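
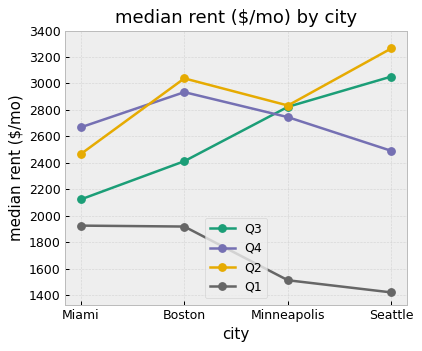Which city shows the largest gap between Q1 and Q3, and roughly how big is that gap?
Seattle: Q1 ≈ 1400, Q3 ≈ 3000 → gap ≈ 1600. Next-largest (Minneapolis) is only ≈ 1200.

Seattle, ≈ 1600 $/mo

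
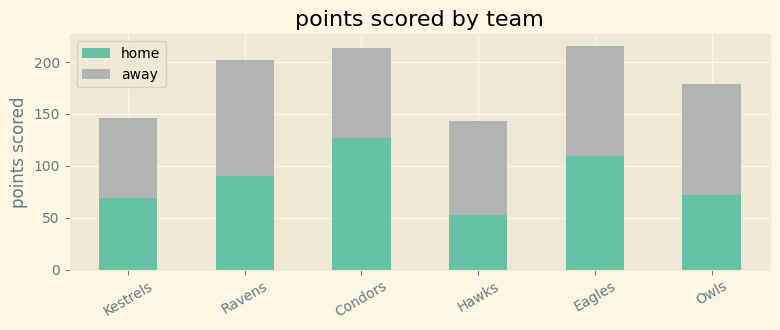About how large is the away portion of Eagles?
≈ 120

away top ≈ 220, bottom ≈ 100; segment ≈ 120.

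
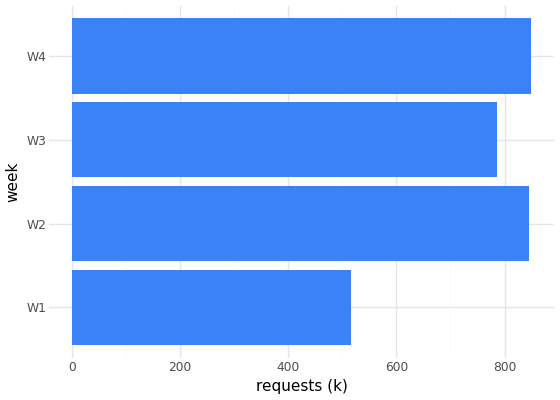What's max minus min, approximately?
Max W4 ≈ 800, min W1 ≈ 500; range ≈ 300.

≈ 300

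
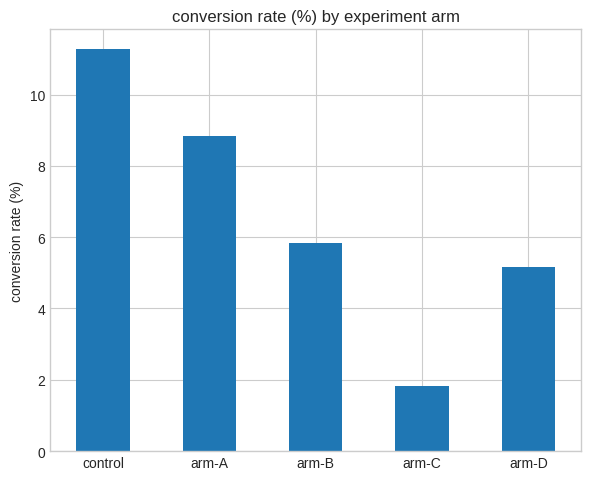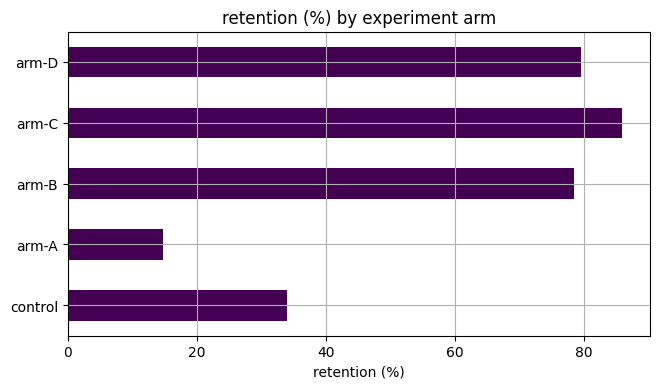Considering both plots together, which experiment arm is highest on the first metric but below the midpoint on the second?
control

Chart 2 median retention (%) ≈ 80; below-median experiment arms: control, arm-A. Among those, control has the highest conversion rate (%) (≈ 12).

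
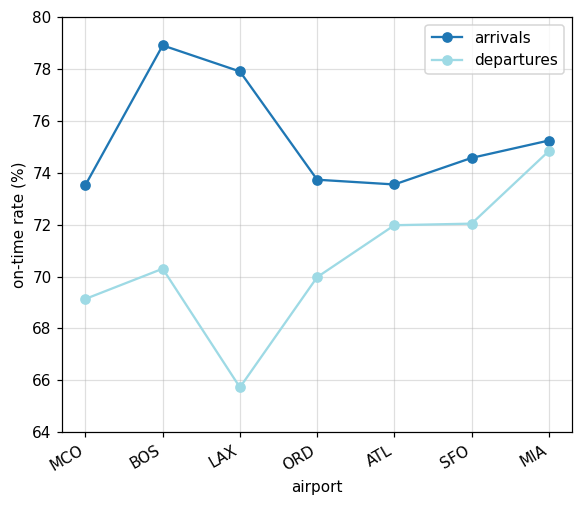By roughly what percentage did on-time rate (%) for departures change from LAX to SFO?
LAX ≈ 66, SFO ≈ 72; (72 − 66) / 66 ≈ +9.1%.

≈ +9.1%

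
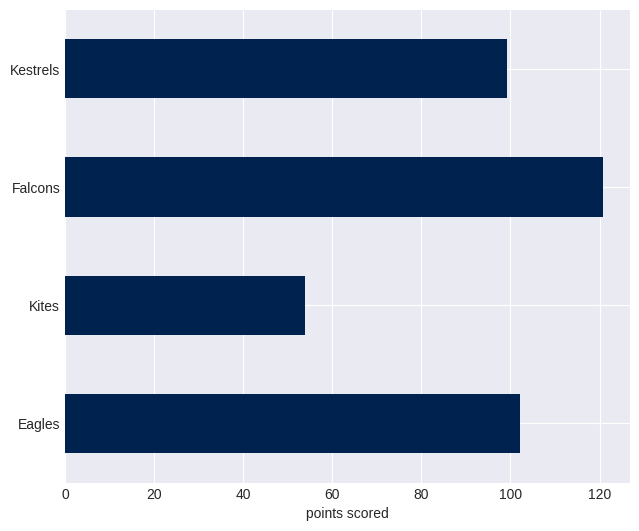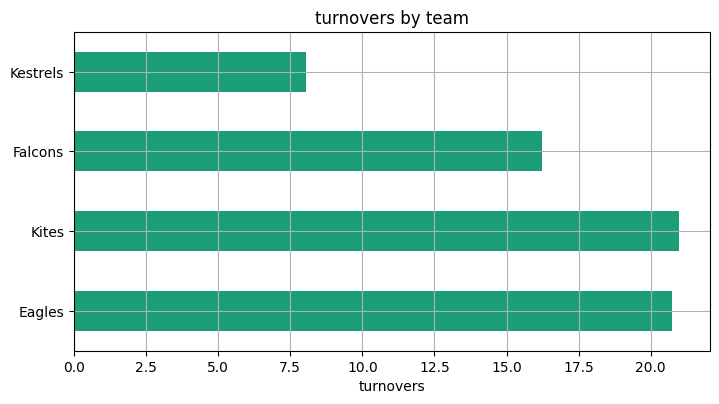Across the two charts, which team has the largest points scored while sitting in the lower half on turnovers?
Falcons

Chart 2 median turnovers ≈ 18; below-median teams: Falcons, Kestrels. Among those, Falcons has the highest points scored (≈ 120).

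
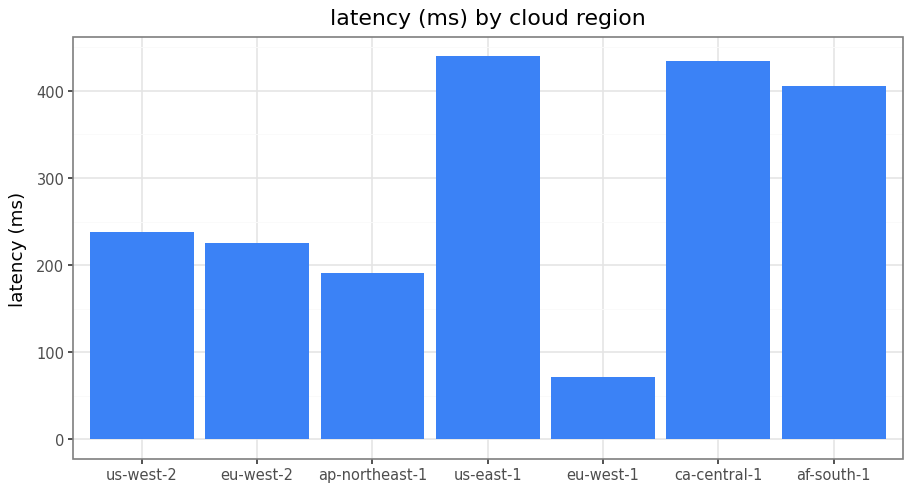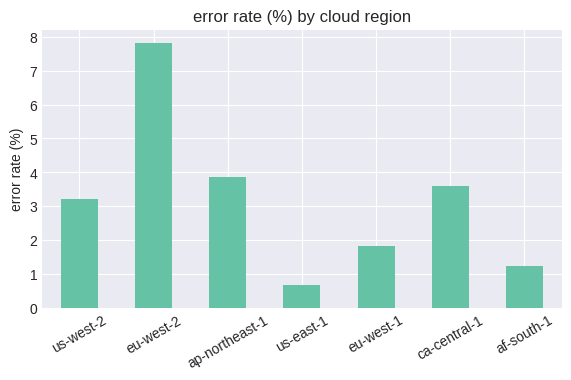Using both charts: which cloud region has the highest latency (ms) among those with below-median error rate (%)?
us-east-1

Chart 2 median error rate (%) ≈ 3; below-median cloud regions: us-east-1, eu-west-1, af-south-1. Among those, us-east-1 has the highest latency (ms) (≈ 450).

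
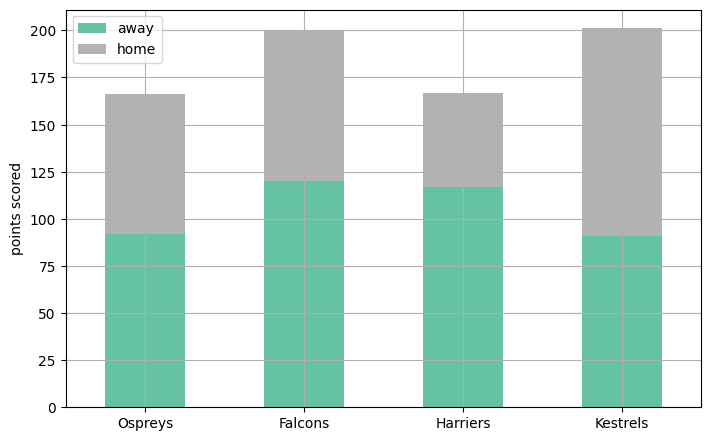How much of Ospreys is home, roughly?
home top ≈ 160, bottom ≈ 100; segment ≈ 60.

≈ 60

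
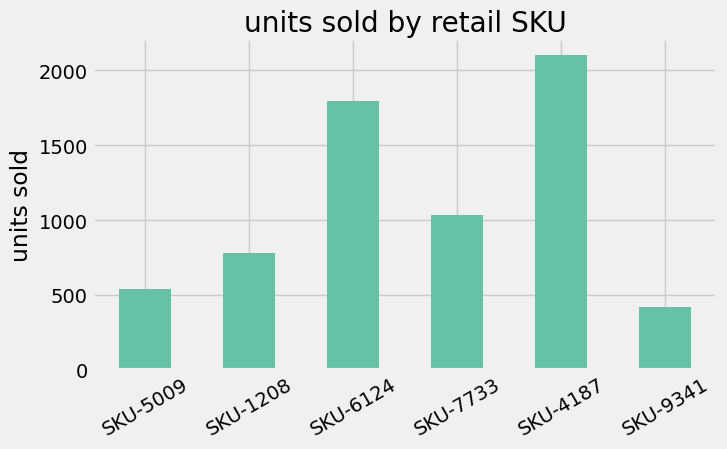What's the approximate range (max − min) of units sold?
≈ 1800

Max SKU-4187 ≈ 2200, min SKU-9341 ≈ 400; range ≈ 1800.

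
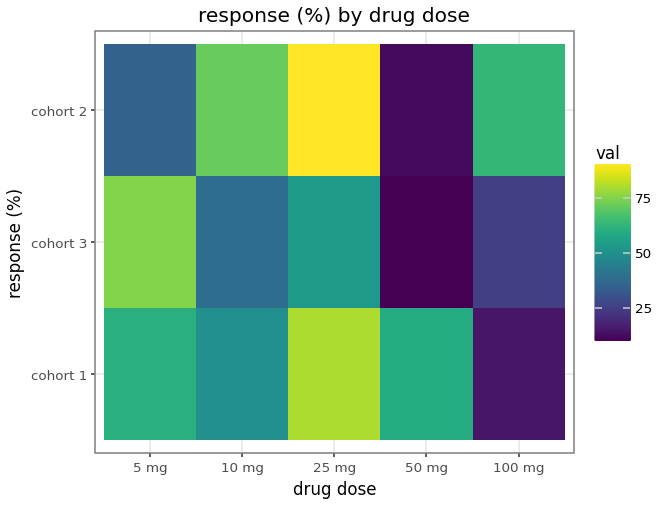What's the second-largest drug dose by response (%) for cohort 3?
Top 3 for cohort 3: 5 mg ≈ 80, 25 mg ≈ 50, 10 mg ≈ 40.

25 mg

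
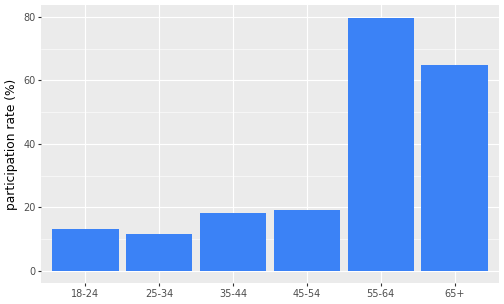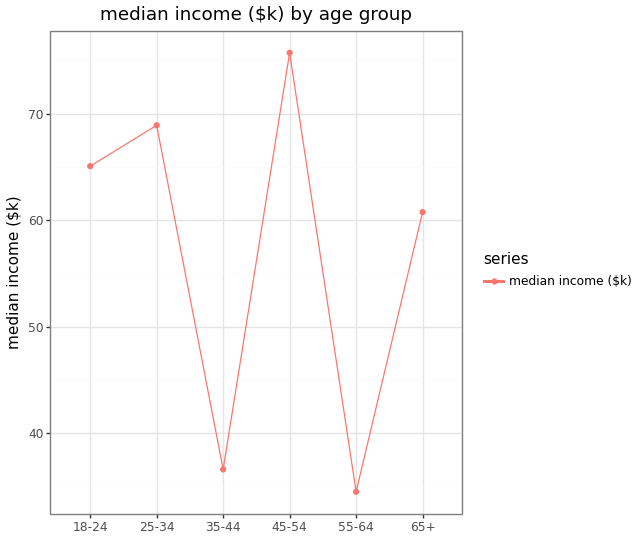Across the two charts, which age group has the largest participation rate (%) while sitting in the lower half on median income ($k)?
Chart 2 median median income ($k) ≈ 60; below-median age groups: 35-44, 55-64, 65+. Among those, 55-64 has the highest participation rate (%) (≈ 80).

55-64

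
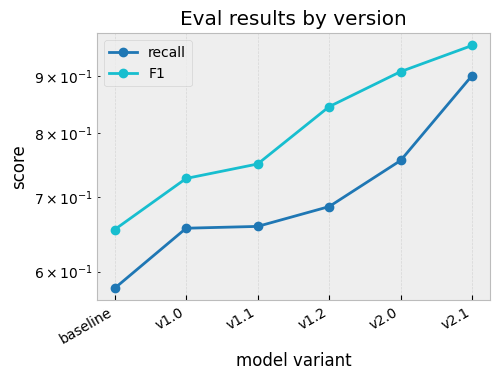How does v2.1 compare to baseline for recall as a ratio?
v2.1 ≈ 0.90, baseline ≈ 0.60; 0.90/0.60 ≈ 1.5.

≈ 1.5×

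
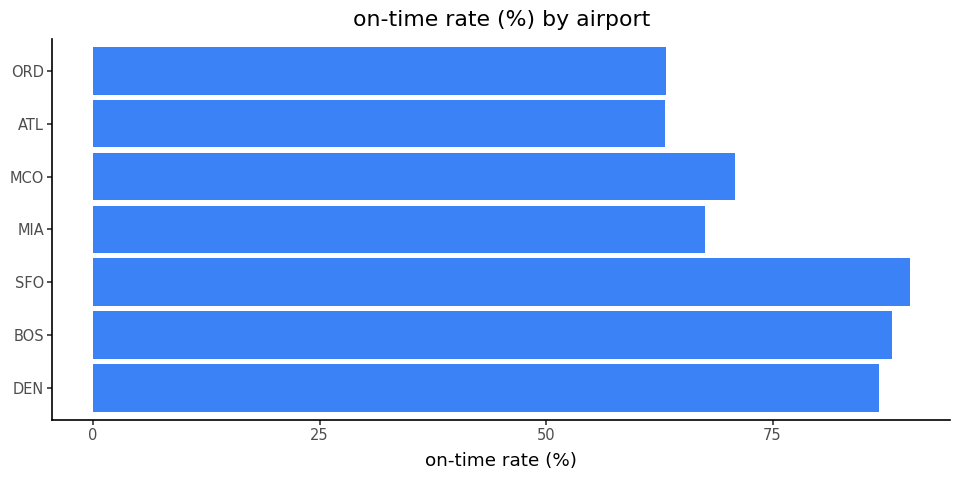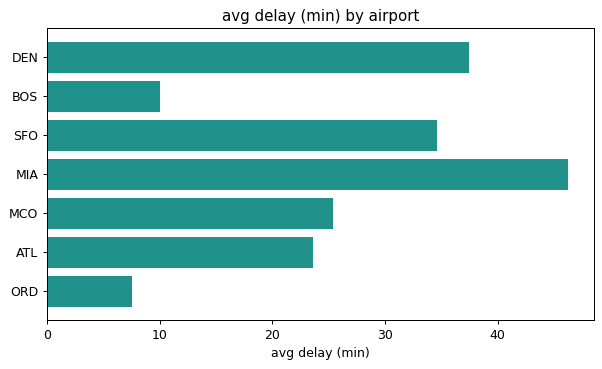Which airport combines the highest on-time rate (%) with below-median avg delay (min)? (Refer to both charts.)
Chart 2 median avg delay (min) ≈ 25; below-median airports: BOS, ATL, ORD. Among those, BOS has the highest on-time rate (%) (≈ 90).

BOS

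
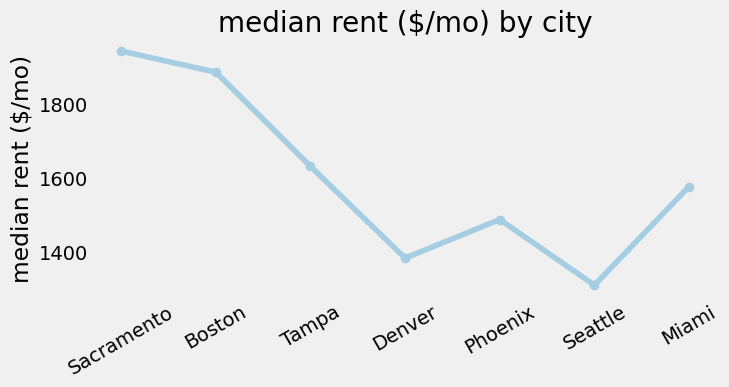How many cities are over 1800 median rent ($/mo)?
Above 1800: Sacramento, Boston.

2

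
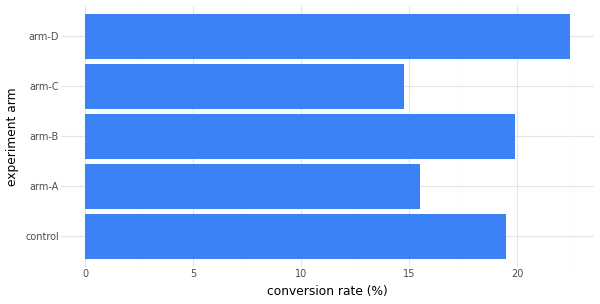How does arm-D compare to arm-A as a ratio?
≈ 1.38×

arm-D ≈ 22, arm-A ≈ 16; 22/16 ≈ 1.38.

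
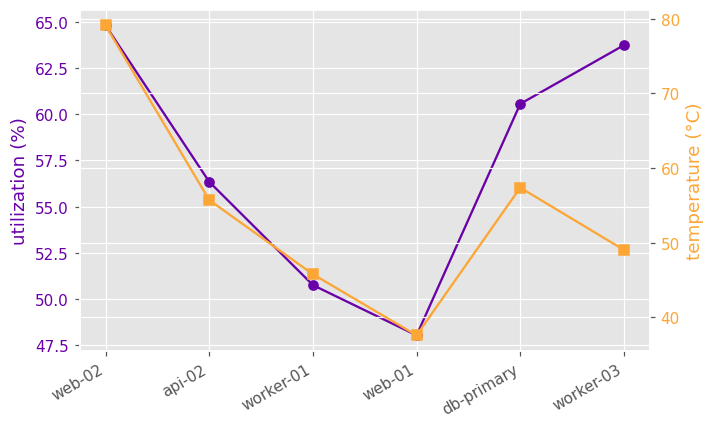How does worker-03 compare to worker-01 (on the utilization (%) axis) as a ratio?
≈ 1.28×

worker-03 ≈ 64, worker-01 ≈ 50; 64/50 ≈ 1.28.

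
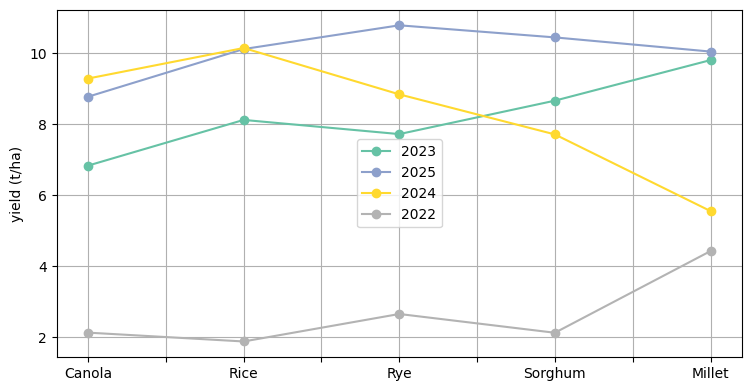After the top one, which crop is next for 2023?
Sorghum

Top 3 for 2023: Millet ≈ 10, Sorghum ≈ 9, Rice ≈ 8.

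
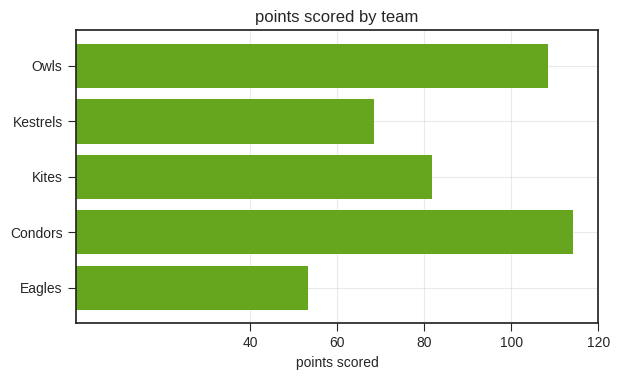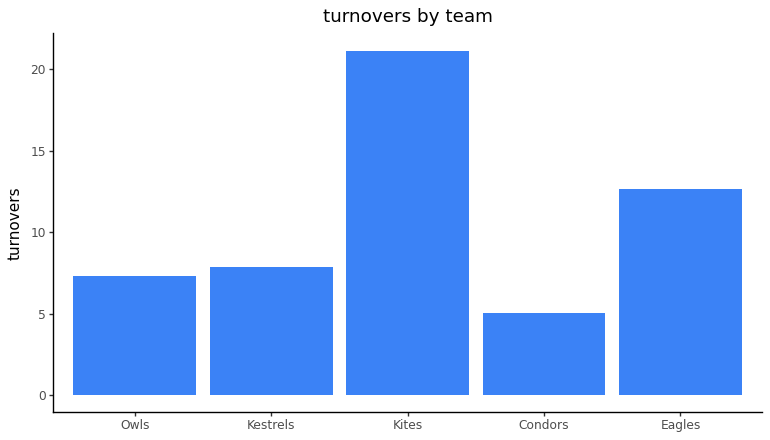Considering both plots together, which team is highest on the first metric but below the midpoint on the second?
Chart 2 median turnovers ≈ 8; below-median teams: Owls, Condors. Among those, Condors has the highest points scored (≈ 120).

Condors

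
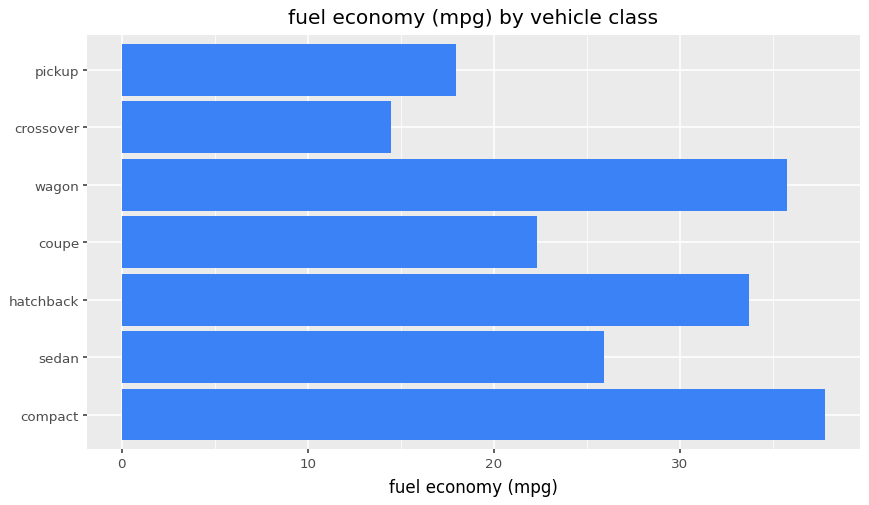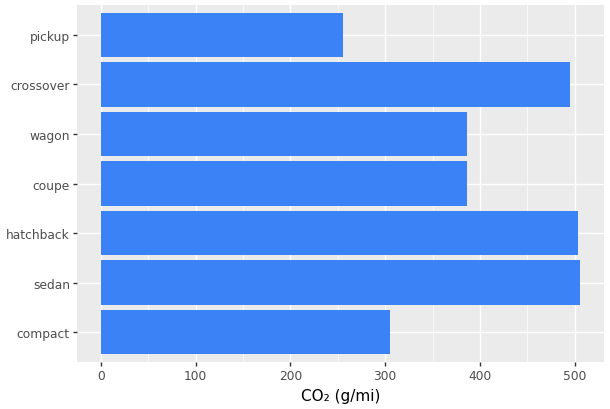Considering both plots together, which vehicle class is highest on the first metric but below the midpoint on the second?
Chart 2 median CO₂ (g/mi) ≈ 400; below-median vehicle classes: compact, wagon, pickup. Among those, compact has the highest fuel economy (mpg) (≈ 40).

compact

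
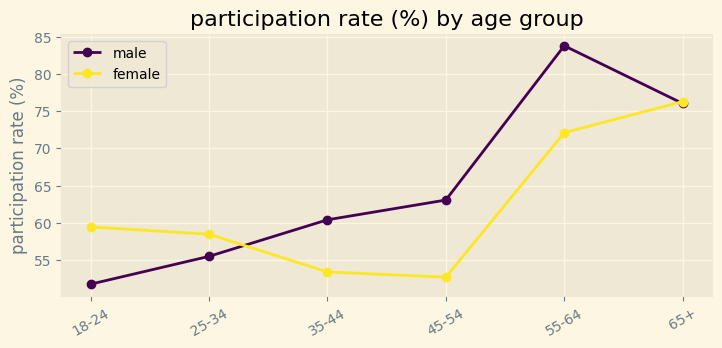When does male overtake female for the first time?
25-34: male ≈ 55 vs female ≈ 60 (not yet); 35-44: male ≈ 60 vs female ≈ 55 (first crossover).

35-44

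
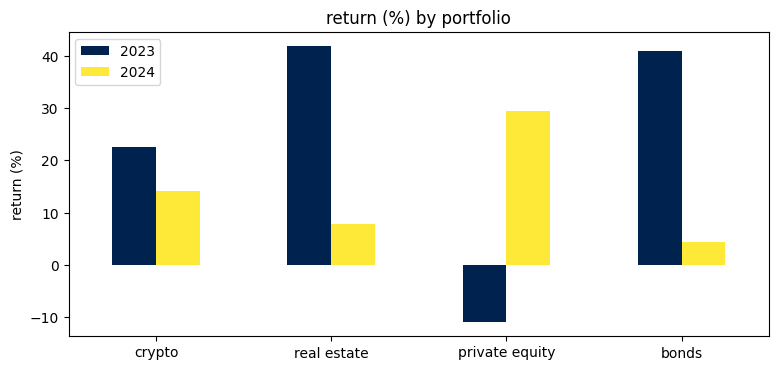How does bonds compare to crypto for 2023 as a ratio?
bonds ≈ 40, crypto ≈ 25; 40/25 ≈ 1.6.

≈ 1.6×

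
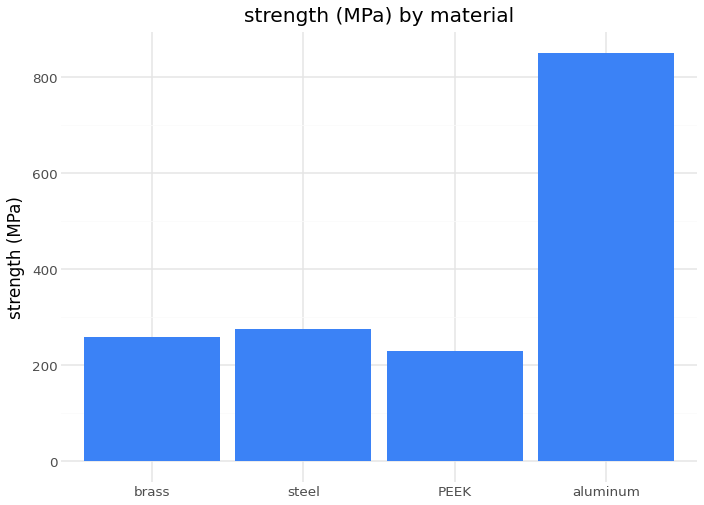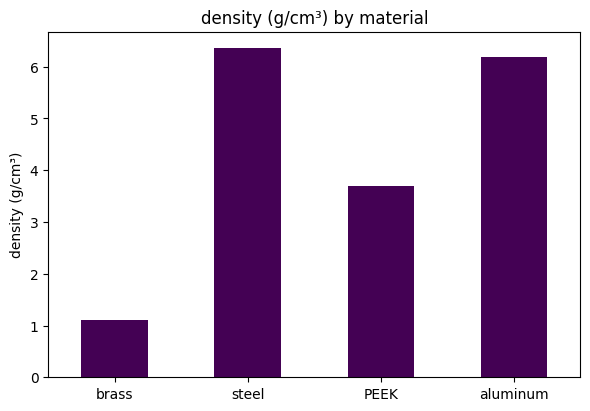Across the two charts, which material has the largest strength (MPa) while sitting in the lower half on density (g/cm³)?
Chart 2 median density (g/cm³) ≈ 5; below-median materials: brass, PEEK. Among those, brass has the highest strength (MPa) (≈ 300).

brass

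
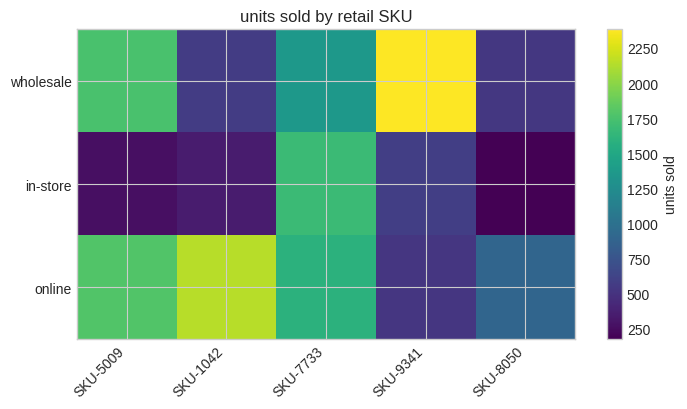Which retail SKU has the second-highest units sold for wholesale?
SKU-5009

Top 3 for wholesale: SKU-9341 ≈ 2400, SKU-5009 ≈ 1800, SKU-7733 ≈ 1400.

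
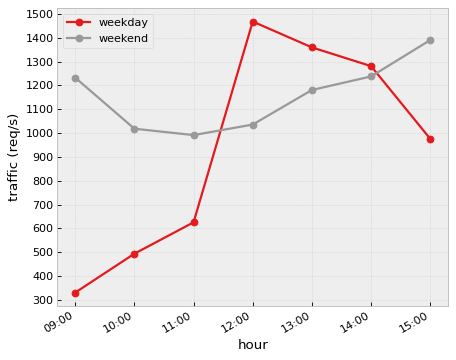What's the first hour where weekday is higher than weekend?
11:00: weekday ≈ 600 vs weekend ≈ 1000 (not yet); 12:00: weekday ≈ 1500 vs weekend ≈ 1000 (first crossover).

12:00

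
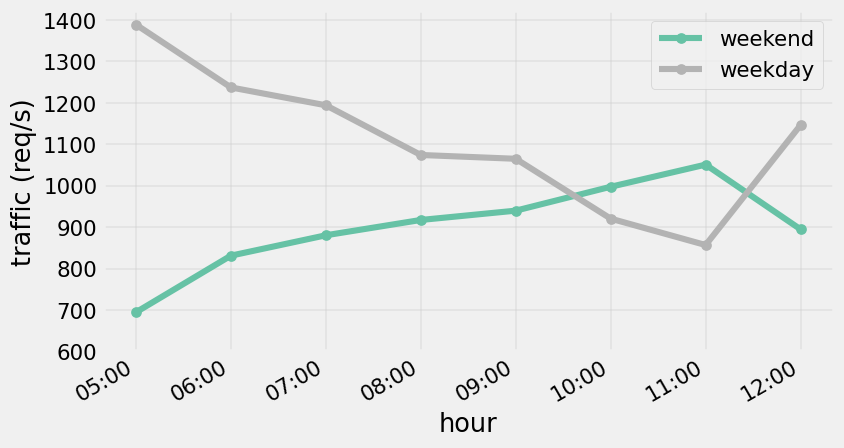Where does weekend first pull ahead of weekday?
10:00

09:00: weekend ≈ 900 vs weekday ≈ 1100 (not yet); 10:00: weekend ≈ 1000 vs weekday ≈ 900 (first crossover).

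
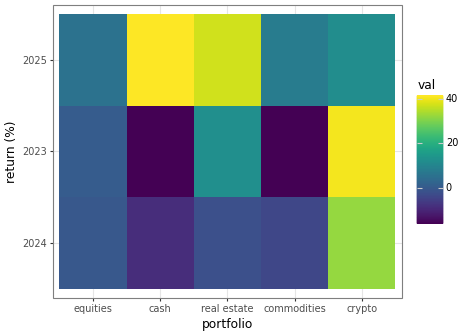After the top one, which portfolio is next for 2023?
Top 3 for 2023: crypto ≈ 40, real estate ≈ 10, equities ≈ 0.

real estate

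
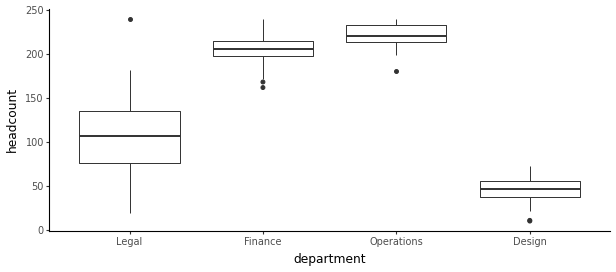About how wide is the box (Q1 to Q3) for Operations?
Q3 ≈ 240, Q1 ≈ 220; IQR ≈ 20.

≈ 20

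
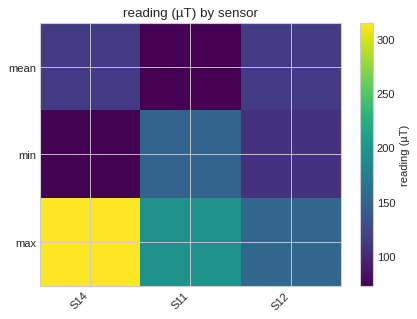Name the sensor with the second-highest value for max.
Top 3 for max: S14 ≈ 325, S11 ≈ 200, S12 ≈ 150.

S11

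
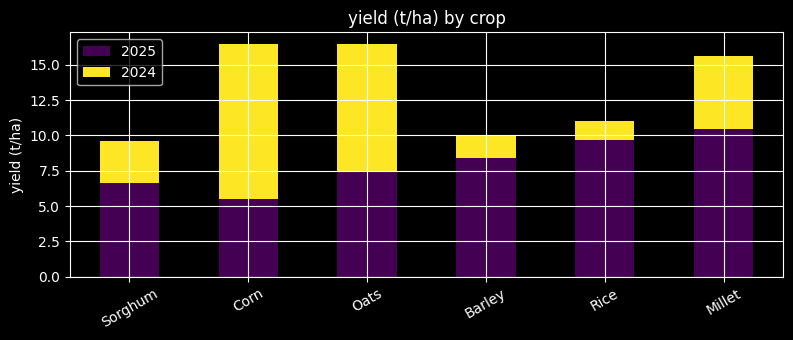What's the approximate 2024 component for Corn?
2024 top ≈ 16, bottom ≈ 6; segment ≈ 10.

≈ 10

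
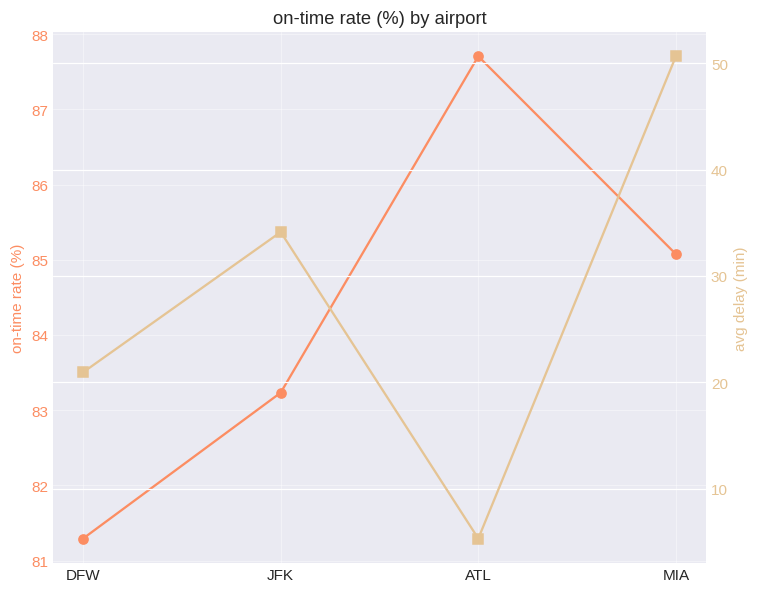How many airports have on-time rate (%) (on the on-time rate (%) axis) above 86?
1

Above 86: ATL.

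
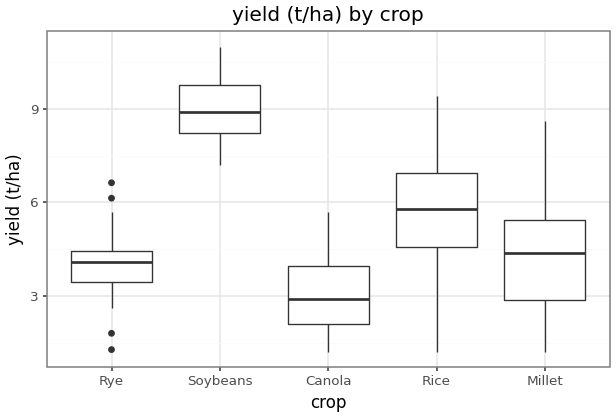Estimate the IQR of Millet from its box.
≈ 2.5

Q3 ≈ 5.5, Q1 ≈ 3.0; IQR ≈ 2.5.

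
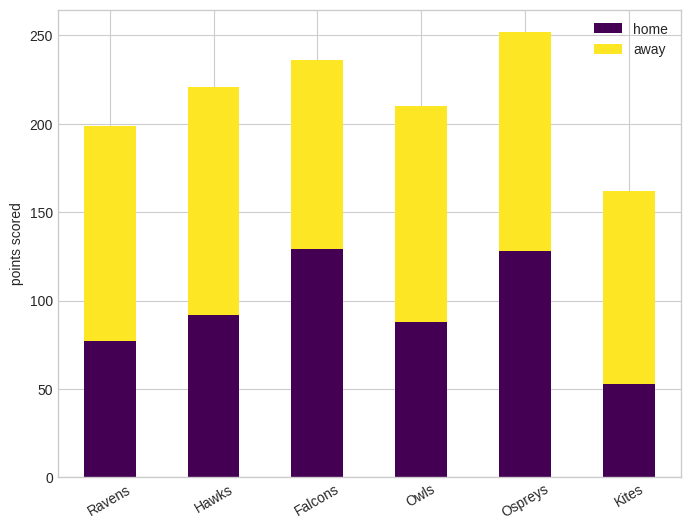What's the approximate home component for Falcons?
≈ 125

home top ≈ 125, bottom ≈ 0; segment ≈ 125.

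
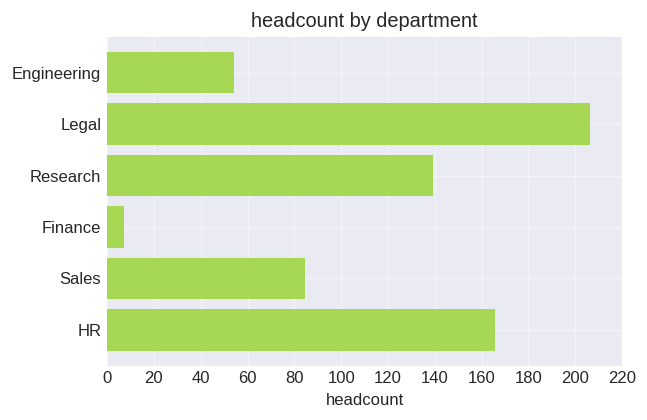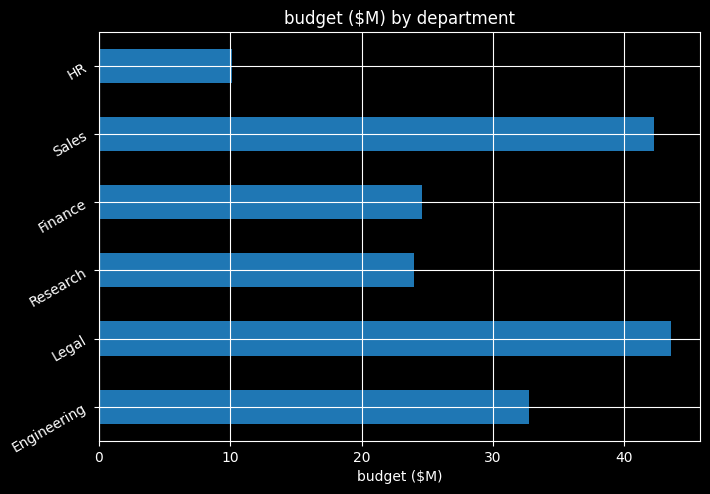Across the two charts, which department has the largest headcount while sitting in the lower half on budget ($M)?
HR

Chart 2 median budget ($M) ≈ 30; below-median departments: Research, Finance, HR. Among those, HR has the highest headcount (≈ 160).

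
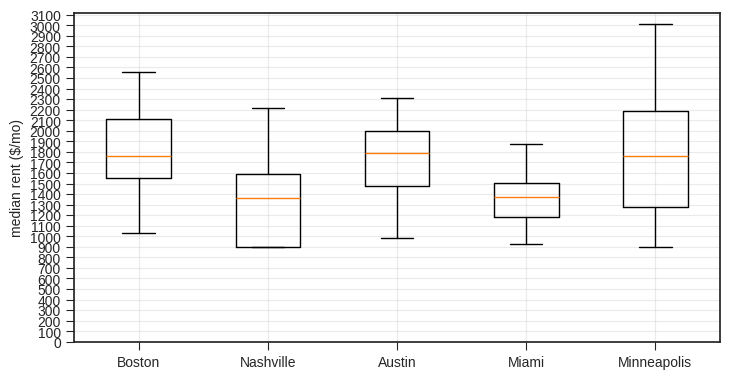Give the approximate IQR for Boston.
Q3 ≈ 2100, Q1 ≈ 1500; IQR ≈ 600.

≈ 600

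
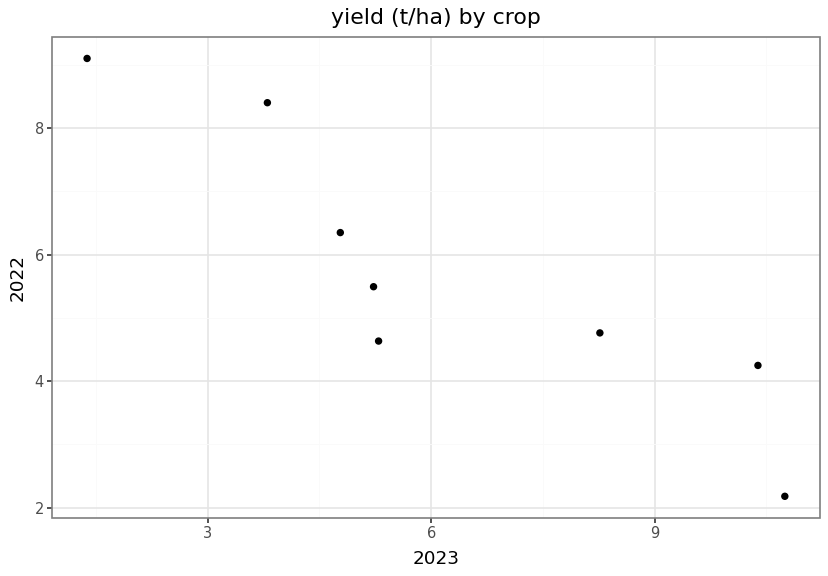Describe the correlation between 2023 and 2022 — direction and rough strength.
negative, strong

Points are negatively correlated; strong (|r| ≈ 0.9).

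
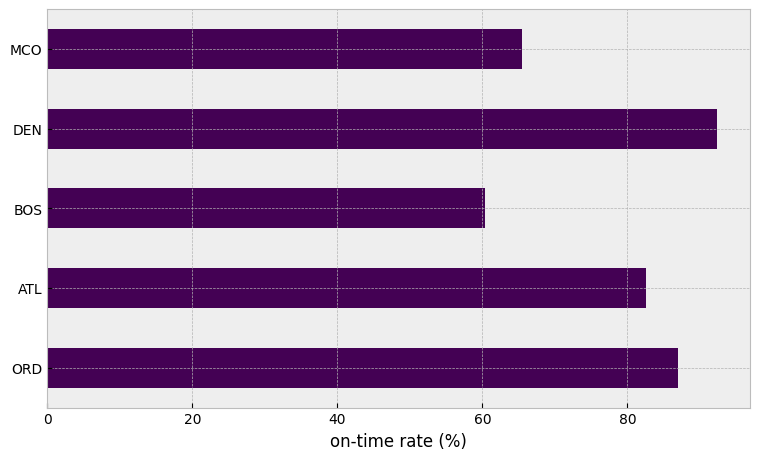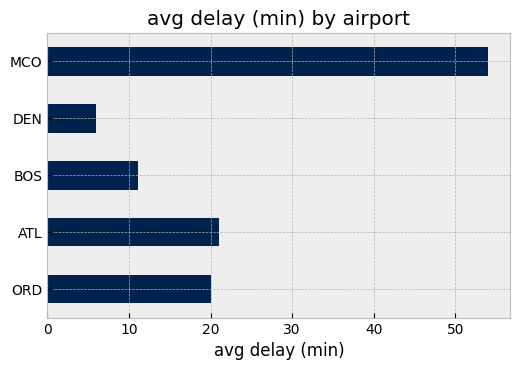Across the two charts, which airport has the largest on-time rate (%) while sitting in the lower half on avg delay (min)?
Chart 2 median avg delay (min) ≈ 20; below-median airports: BOS, DEN. Among those, DEN has the highest on-time rate (%) (≈ 90).

DEN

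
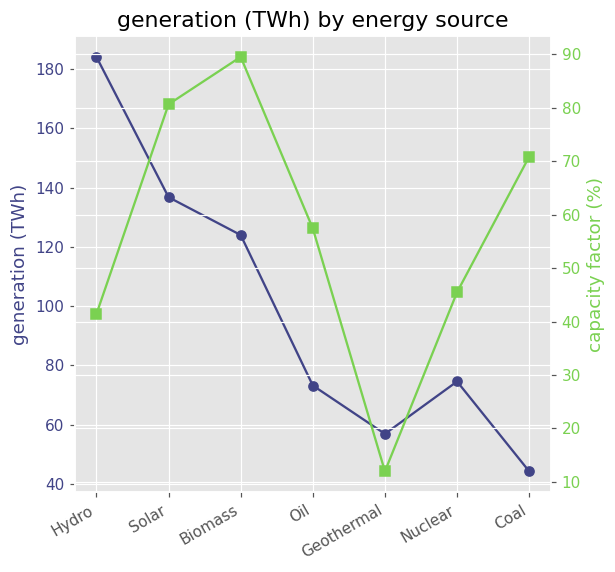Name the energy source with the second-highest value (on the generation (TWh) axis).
Top 3 (on the generation (TWh) axis): Hydro ≈ 180, Solar ≈ 140, Biomass ≈ 120.

Solar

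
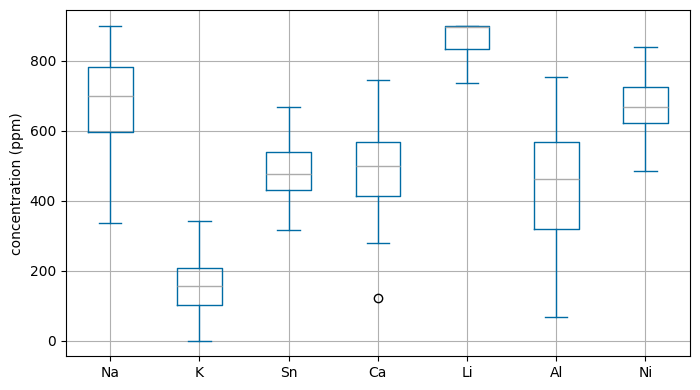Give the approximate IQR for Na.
≈ 200

Q3 ≈ 800, Q1 ≈ 600; IQR ≈ 200.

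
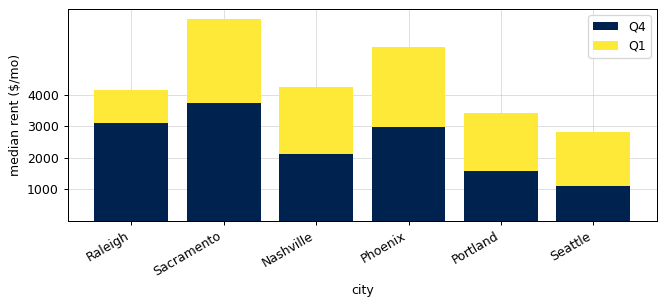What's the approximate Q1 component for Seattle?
≈ 2000

Q1 top ≈ 3000, bottom ≈ 1000; segment ≈ 2000.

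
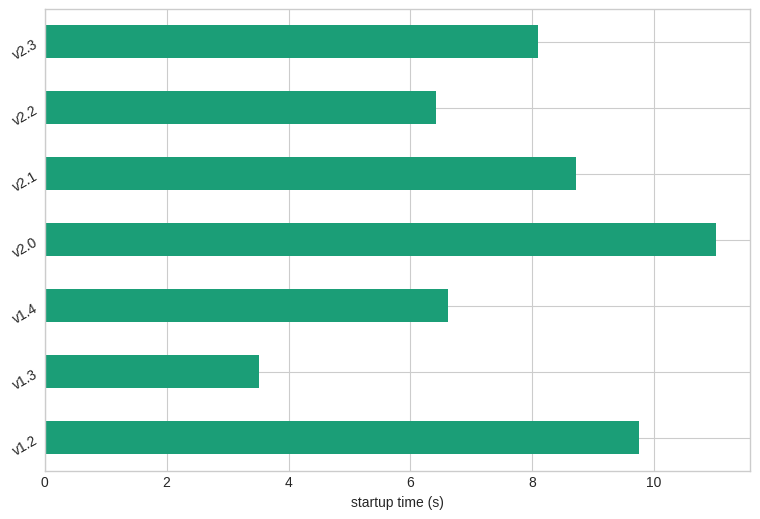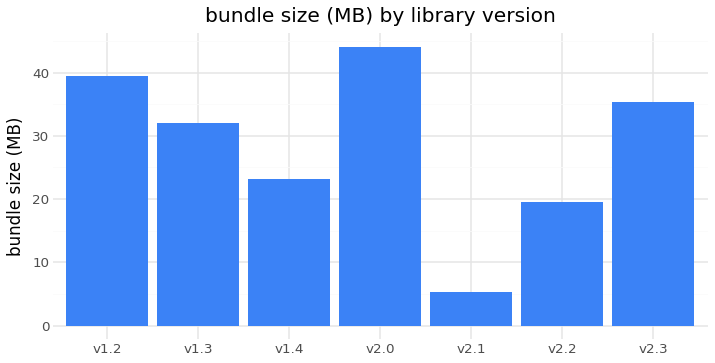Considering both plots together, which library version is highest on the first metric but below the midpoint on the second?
v2.1

Chart 2 median bundle size (MB) ≈ 30; below-median library versions: v1.4, v2.1, v2.2. Among those, v2.1 has the highest startup time (s) (≈ 8).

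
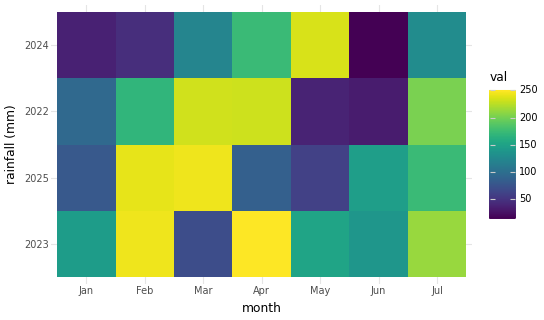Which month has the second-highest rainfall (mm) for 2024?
Apr

Top 3 for 2024: May ≈ 240, Apr ≈ 180, Jul ≈ 120.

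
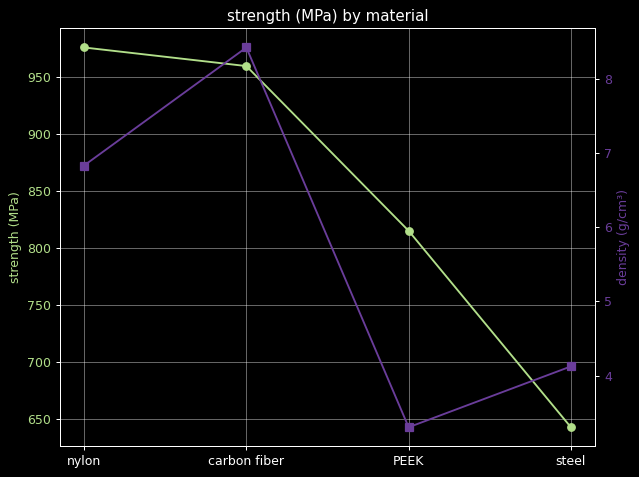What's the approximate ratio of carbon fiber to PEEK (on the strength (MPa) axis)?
≈ 1.19×

carbon fiber ≈ 950, PEEK ≈ 800; 950/800 ≈ 1.19.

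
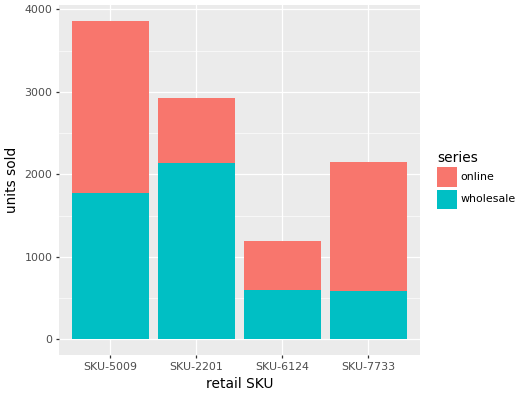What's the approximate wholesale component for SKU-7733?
wholesale top ≈ 500, bottom ≈ 0; segment ≈ 500.

≈ 500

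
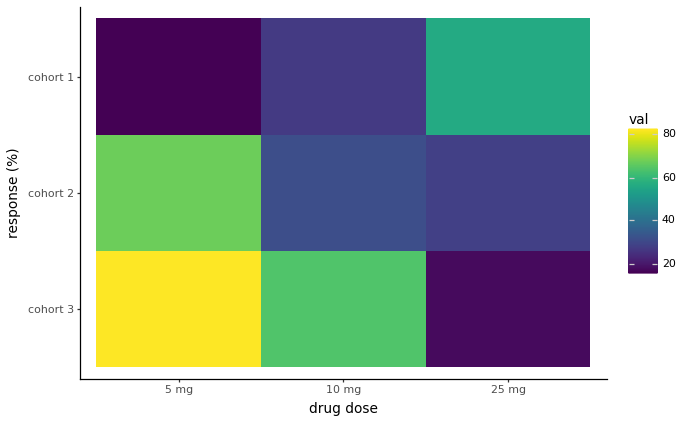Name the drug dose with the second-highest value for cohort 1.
10 mg

Top 3 for cohort 1: 25 mg ≈ 60, 10 mg ≈ 30, 5 mg ≈ 20.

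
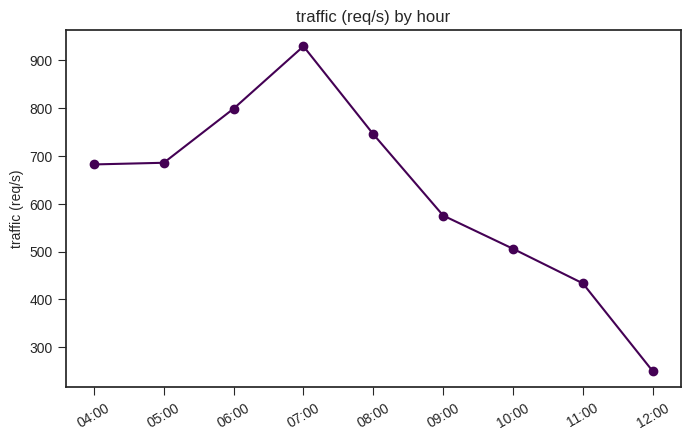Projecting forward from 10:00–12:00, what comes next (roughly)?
Last three: 500, 400, 200 → slope ≈ -150/step → next ≈ 50.

≈ 50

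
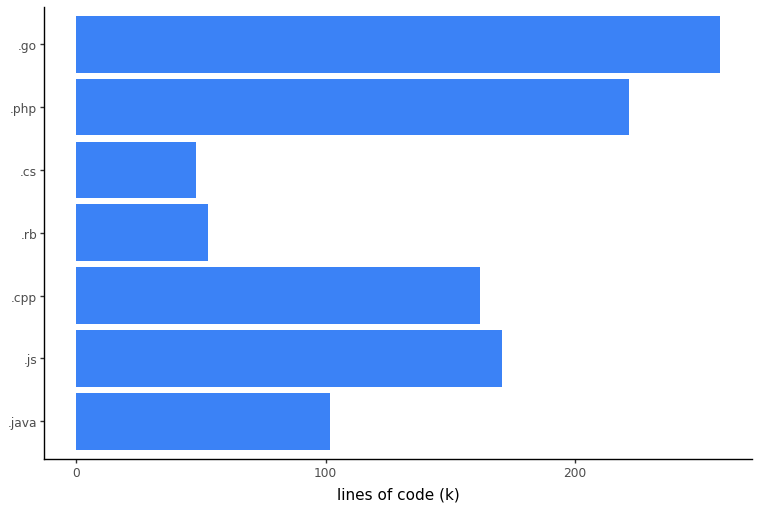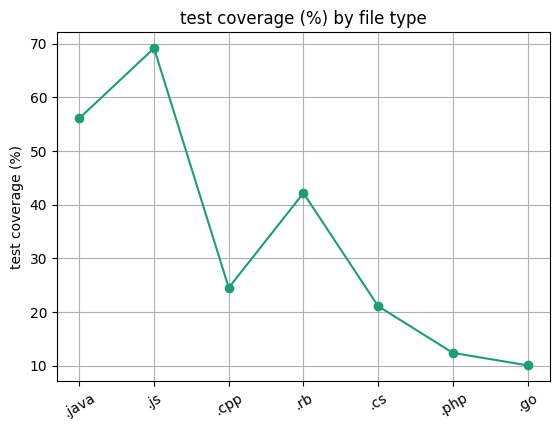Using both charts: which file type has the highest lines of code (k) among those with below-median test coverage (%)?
.go

Chart 2 median test coverage (%) ≈ 20; below-median file types: .cs, .php, .go. Among those, .go has the highest lines of code (k) (≈ 250).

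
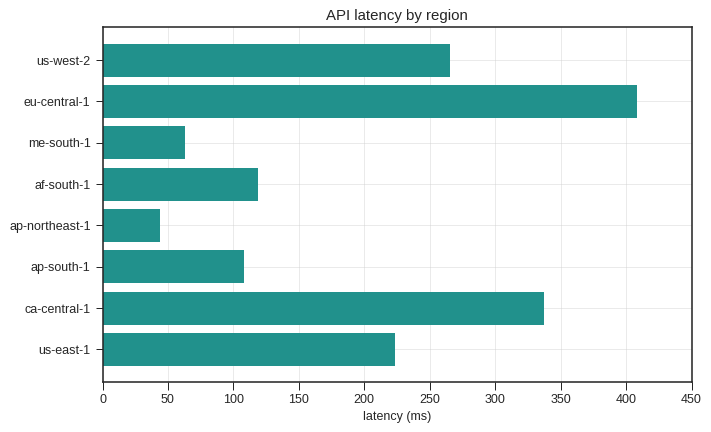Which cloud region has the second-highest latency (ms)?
ca-central-1

Top 3: eu-central-1 ≈ 400, ca-central-1 ≈ 350, us-west-2 ≈ 250.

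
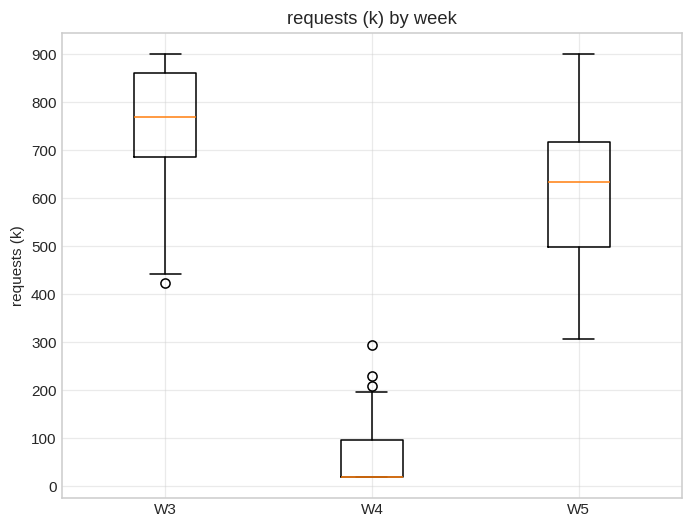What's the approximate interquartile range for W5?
Q3 ≈ 700, Q1 ≈ 500; IQR ≈ 200.

≈ 200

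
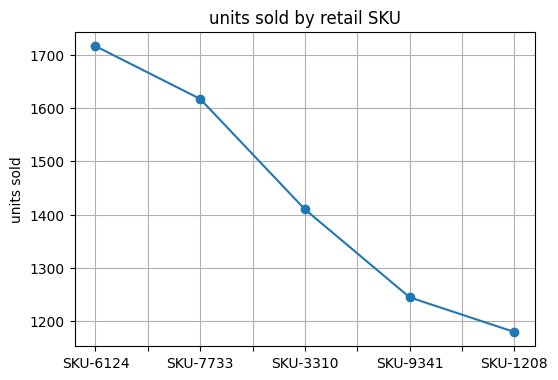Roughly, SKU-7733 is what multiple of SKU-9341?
≈ 1.28×

SKU-7733 ≈ 1600, SKU-9341 ≈ 1250; 1600/1250 ≈ 1.28.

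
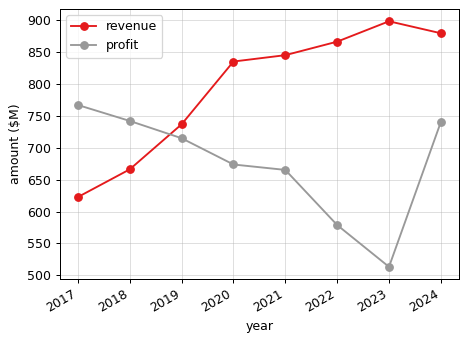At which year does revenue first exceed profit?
2019

2018: revenue ≈ 650 vs profit ≈ 750 (not yet); 2019: revenue ≈ 750 vs profit ≈ 700 (first crossover).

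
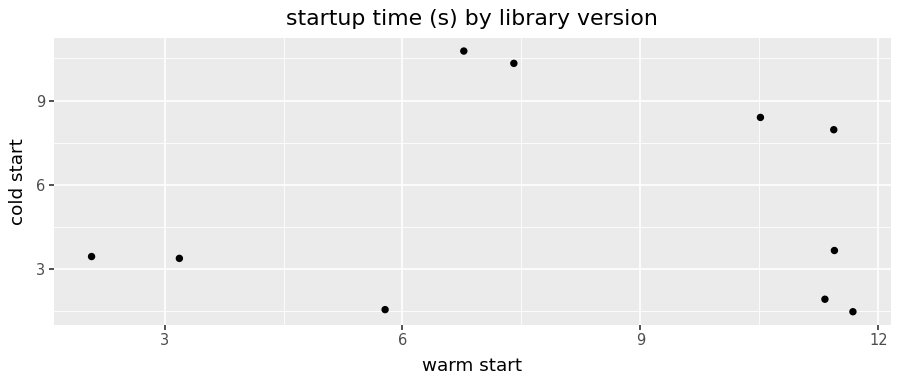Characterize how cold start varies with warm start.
Points are roughly uncorrelated; weak (|r| ≈ 0.0).

no clear correlation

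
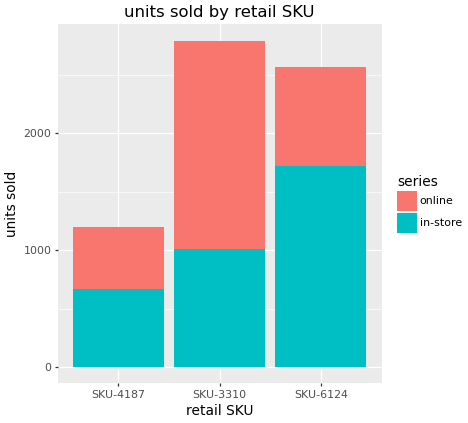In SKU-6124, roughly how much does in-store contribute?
in-store top ≈ 1500, bottom ≈ 0; segment ≈ 1500.

≈ 1500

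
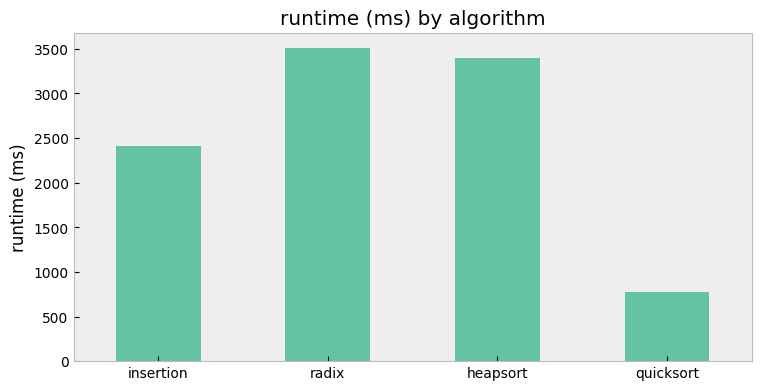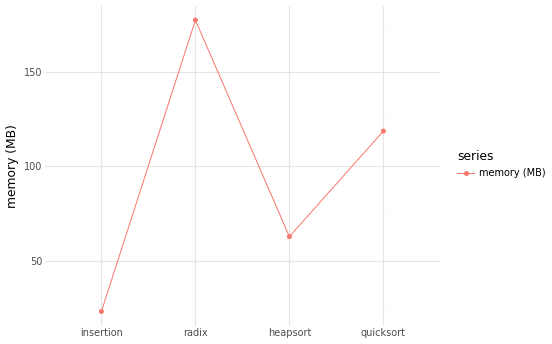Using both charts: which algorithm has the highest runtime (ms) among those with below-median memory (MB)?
Chart 2 median memory (MB) ≈ 100; below-median algorithms: insertion, heapsort. Among those, heapsort has the highest runtime (ms) (≈ 3500).

heapsort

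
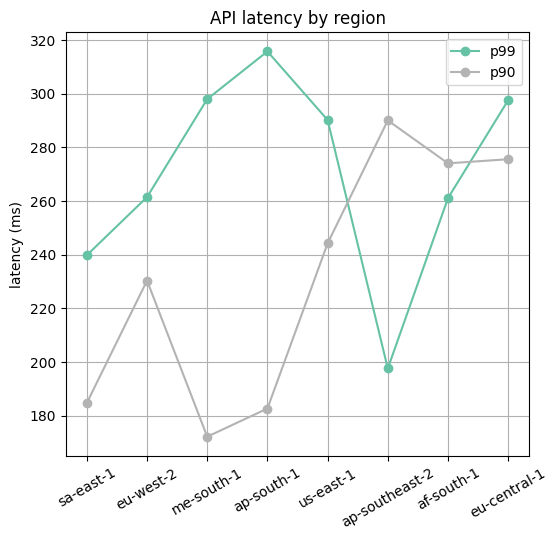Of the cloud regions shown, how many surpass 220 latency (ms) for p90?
Above 220: eu-west-2, us-east-1, ap-southeast-2, af-south-1, eu-central-1.

5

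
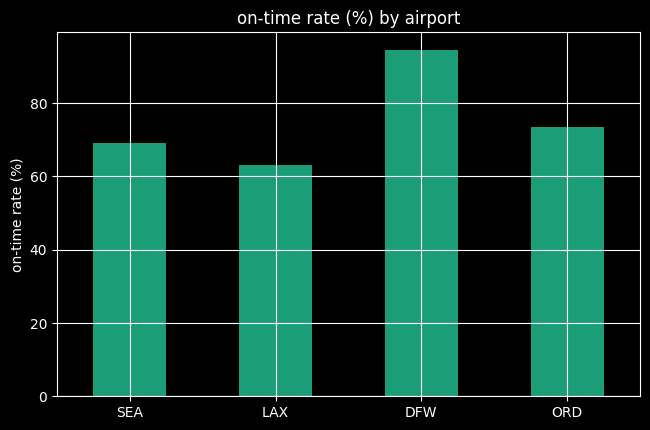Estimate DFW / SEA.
DFW ≈ 90, SEA ≈ 70; 90/70 ≈ 1.29.

≈ 1.29×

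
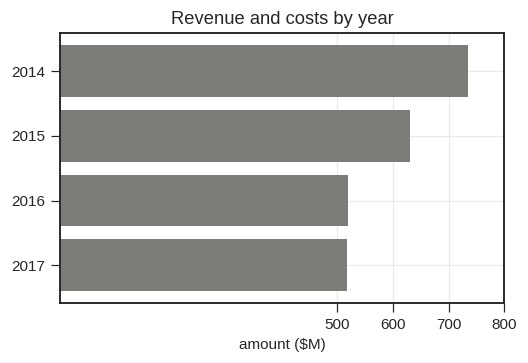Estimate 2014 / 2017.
2014 ≈ 700, 2017 ≈ 500; 700/500 ≈ 1.4.

≈ 1.4×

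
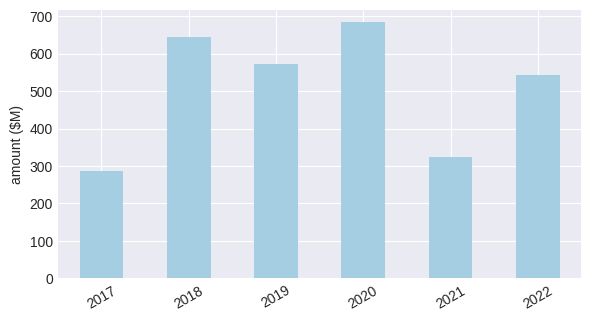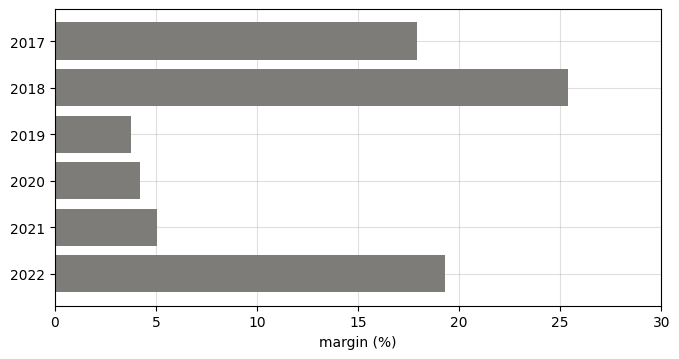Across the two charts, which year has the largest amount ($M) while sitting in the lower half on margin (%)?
Chart 2 median margin (%) ≈ 10; below-median years: 2019, 2020, 2021. Among those, 2020 has the highest amount ($M) (≈ 700).

2020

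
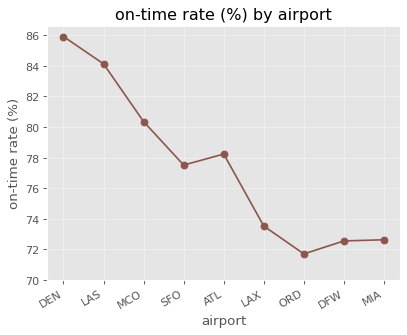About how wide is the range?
≈ 14

Max DEN ≈ 86, min ORD ≈ 72; range ≈ 14.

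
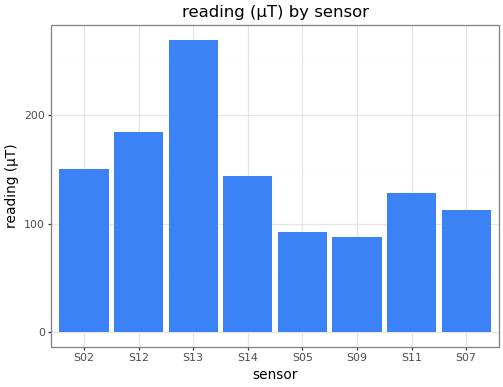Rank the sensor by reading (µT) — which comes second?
S12

Top 3: S13 ≈ 275, S12 ≈ 175, S02 ≈ 150.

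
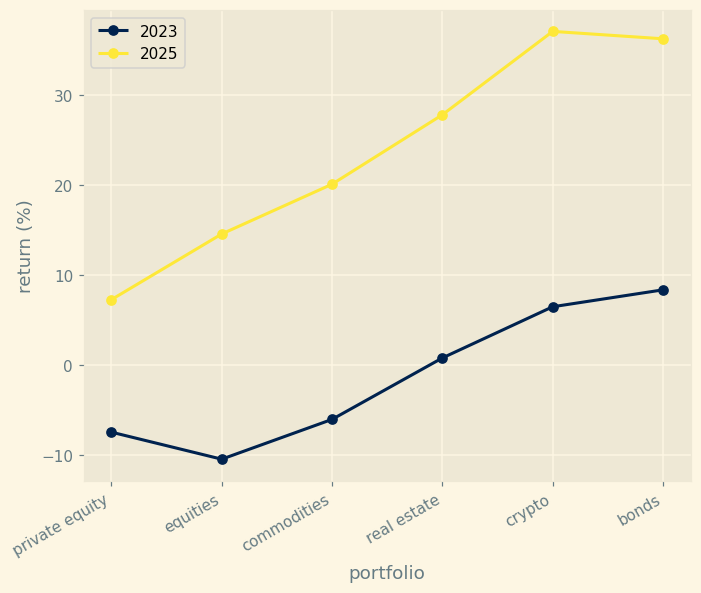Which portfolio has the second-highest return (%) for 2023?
crypto

Top 3 for 2023: bonds ≈ 10, crypto ≈ 5, real estate ≈ 0.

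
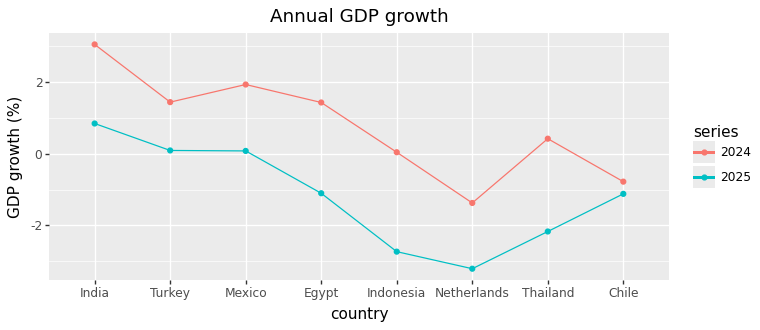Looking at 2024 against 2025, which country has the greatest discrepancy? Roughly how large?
Indonesia, ≈ 3 %

Indonesia: 2024 ≈ 0, 2025 ≈ -3 → gap ≈ 3. Next-largest (Thailand) is only ≈ 2.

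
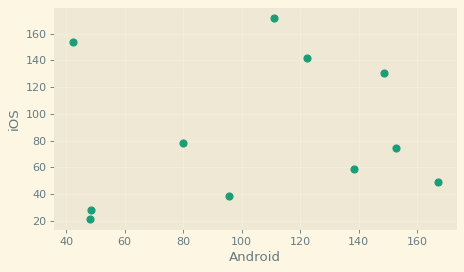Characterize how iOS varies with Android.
no clear correlation

Points are roughly uncorrelated; weak (|r| ≈ 0.1).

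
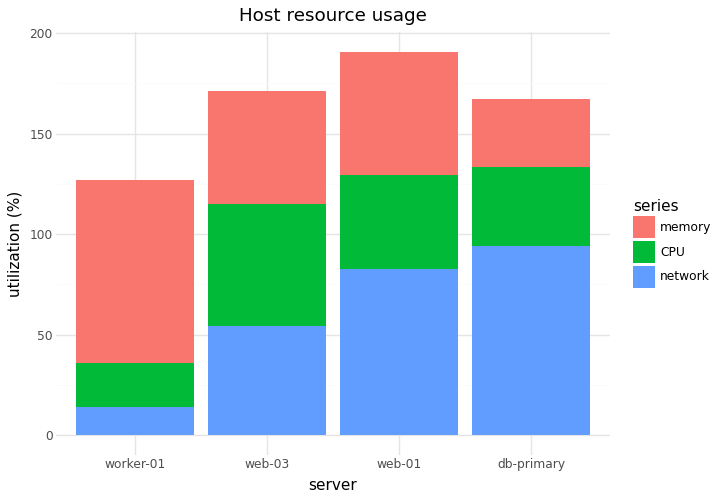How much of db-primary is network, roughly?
≈ 100

network top ≈ 100, bottom ≈ 0; segment ≈ 100.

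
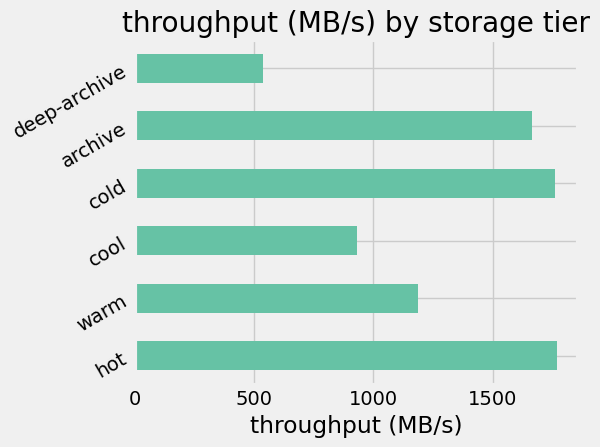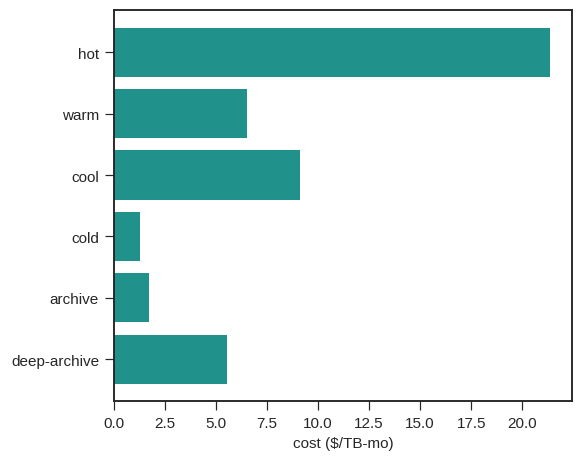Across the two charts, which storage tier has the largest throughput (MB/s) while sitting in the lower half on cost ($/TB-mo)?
Chart 2 median cost ($/TB-mo) ≈ 6; below-median storage tiers: cold, archive, deep-archive. Among those, cold has the highest throughput (MB/s) (≈ 1800).

cold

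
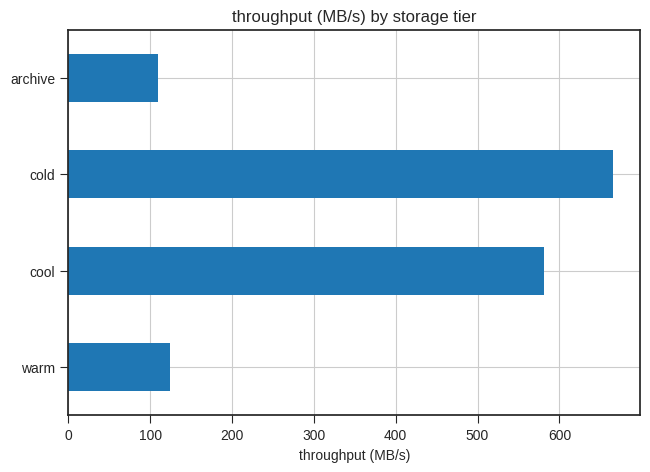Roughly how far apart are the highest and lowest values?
≈ 600

Max cold ≈ 700, min archive ≈ 100; range ≈ 600.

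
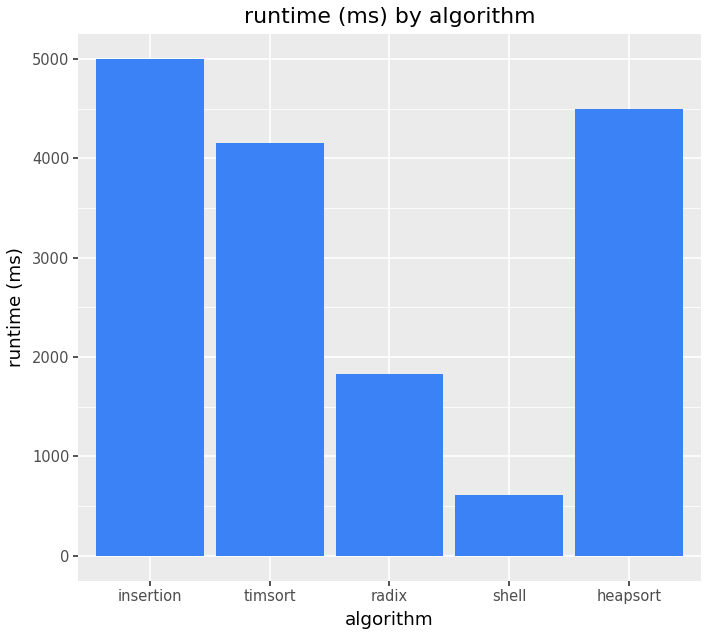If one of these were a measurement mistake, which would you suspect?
shell ≈ 500; the rest sit between ≈ 2000 and ≈ 5000.

shell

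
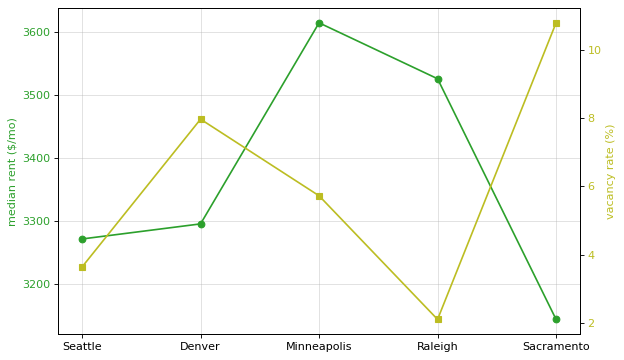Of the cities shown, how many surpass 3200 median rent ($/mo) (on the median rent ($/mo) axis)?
Above 3200: Seattle, Denver, Minneapolis, Raleigh.

4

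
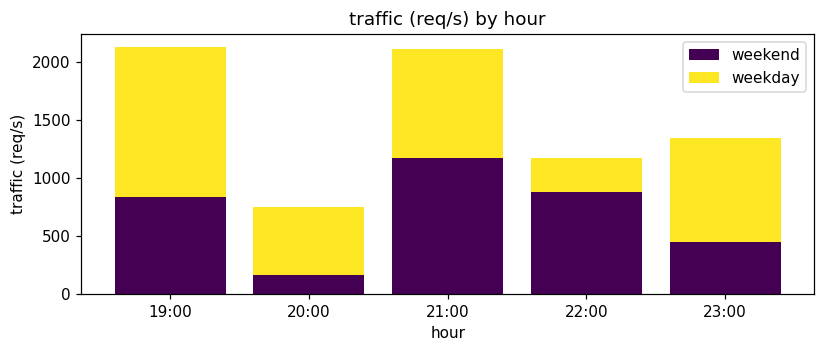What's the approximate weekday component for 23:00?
weekday top ≈ 1400, bottom ≈ 400; segment ≈ 1000.

≈ 1000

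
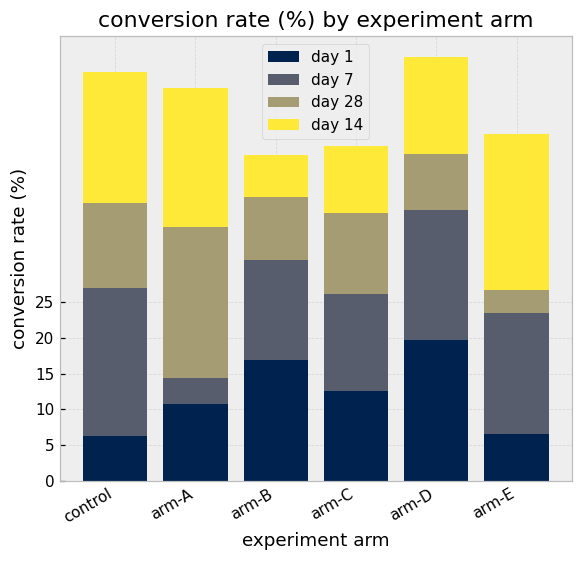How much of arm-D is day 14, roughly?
≈ 15

day 14 top ≈ 60, bottom ≈ 45; segment ≈ 15.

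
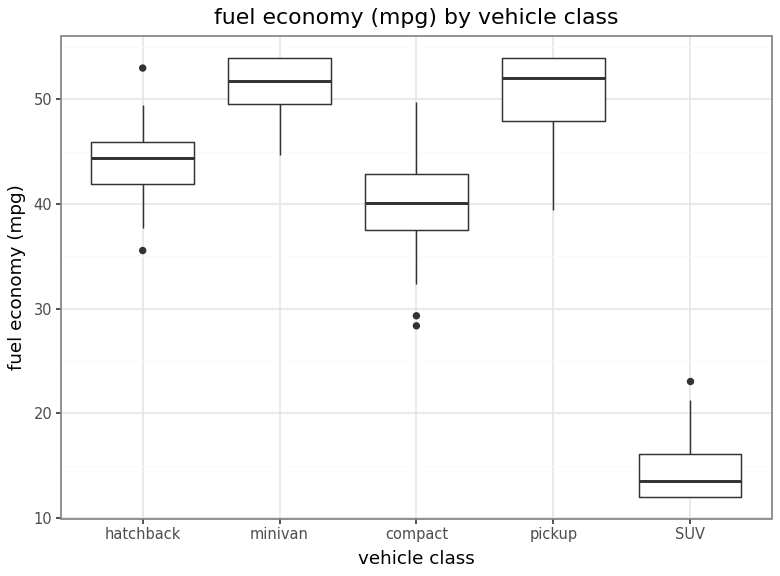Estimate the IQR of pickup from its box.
Q3 ≈ 55, Q1 ≈ 50; IQR ≈ 5.

≈ 5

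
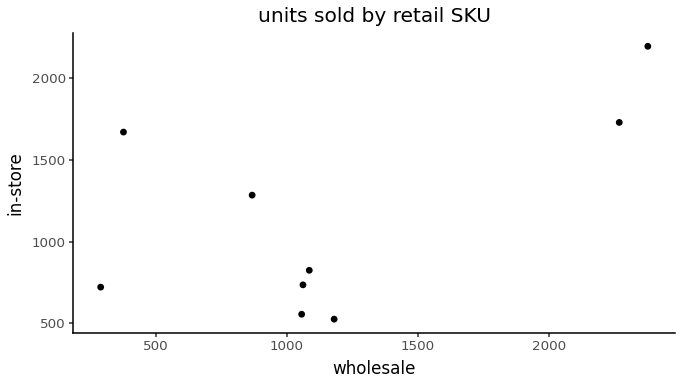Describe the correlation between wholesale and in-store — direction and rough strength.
positive, moderate

Points are positively correlated; moderate (|r| ≈ 0.6).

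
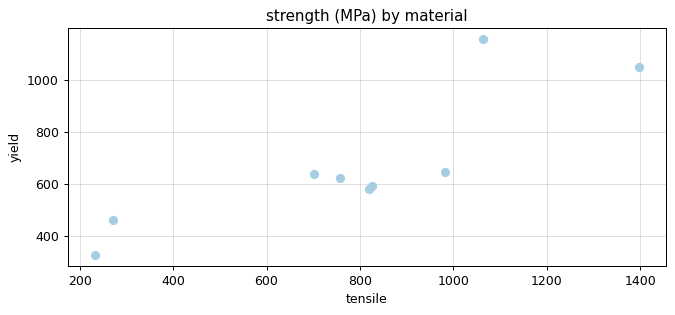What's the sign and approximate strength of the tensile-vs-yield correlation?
Points are positively correlated; strong (|r| ≈ 0.9).

positive, strong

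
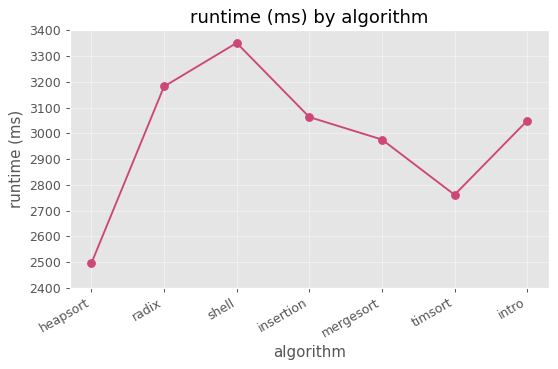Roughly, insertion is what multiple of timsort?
insertion ≈ 3100, timsort ≈ 2800; 3100/2800 ≈ 1.11.

≈ 1.11×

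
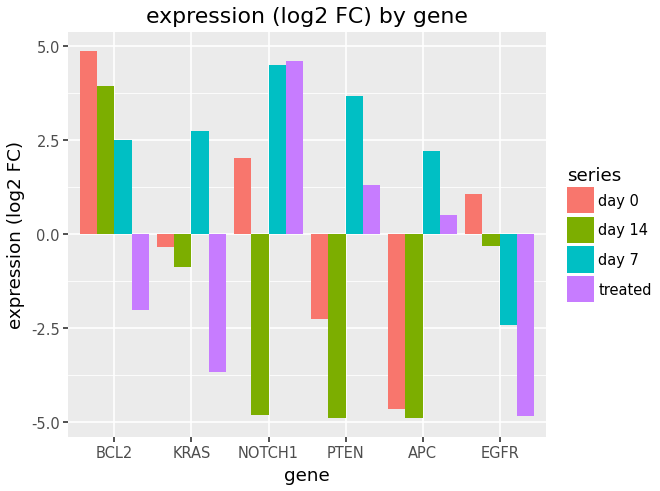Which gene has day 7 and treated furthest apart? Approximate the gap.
KRAS: day 7 ≈ 3, treated ≈ -4 → gap ≈ 7. Next-largest (BCL2) is only ≈ 4.

KRAS, ≈ 7 log2 FC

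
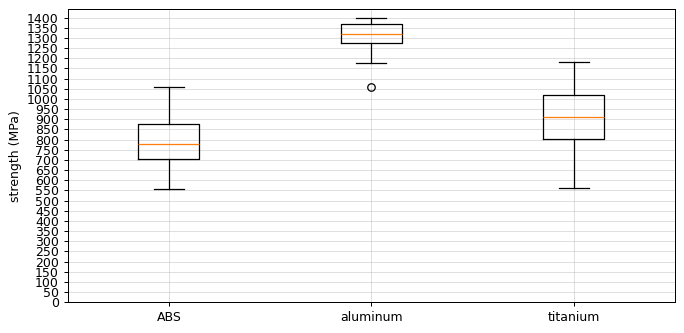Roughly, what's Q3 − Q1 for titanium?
≈ 200

Q3 ≈ 1000, Q1 ≈ 800; IQR ≈ 200.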